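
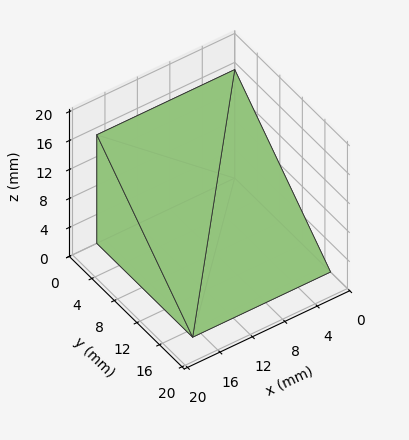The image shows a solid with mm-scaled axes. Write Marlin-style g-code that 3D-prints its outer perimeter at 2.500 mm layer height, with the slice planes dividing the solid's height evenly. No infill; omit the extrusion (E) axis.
Reading the render: the shape is a wedge (ramp): 17 × 17 mm base, rising to 15 mm along the y=0 edge and sloping linearly to z=0 at y=17 (dimensions read to the nearest mm from the axis ticks). For the g-code, the solid's height is divided into equal slices at the stated Δz and each level perimeter traced with G1 moves after a G0 lift.

; perimeter-only toolpath
G21 ; units = mm
G90 ; absolute positioning
G28 ; home
; layer 1
G0 Z2.500
G0 X0.000 Y0.000
G1 X17.000 Y0.000
G1 X17.000 Y14.167
G1 X0.000 Y14.167
G1 X0.000 Y0.000
; layer 2
G0 Z5.000
G0 X0.000 Y0.000
G1 X17.000 Y0.000
G1 X17.000 Y11.333
G1 X0.000 Y11.333
G1 X0.000 Y0.000
; layer 3
G0 Z7.500
G0 X0.000 Y0.000
G1 X17.000 Y0.000
G1 X17.000 Y8.500
G1 X0.000 Y8.500
G1 X0.000 Y0.000
; layer 4
G0 Z10.000
G0 X0.000 Y0.000
G1 X17.000 Y0.000
G1 X17.000 Y5.667
G1 X0.000 Y5.667
G1 X0.000 Y0.000
; layer 5
G0 Z12.500
G0 X0.000 Y0.000
G1 X17.000 Y0.000
G1 X17.000 Y2.833
G1 X0.000 Y2.833
G1 X0.000 Y0.000
M2 ; end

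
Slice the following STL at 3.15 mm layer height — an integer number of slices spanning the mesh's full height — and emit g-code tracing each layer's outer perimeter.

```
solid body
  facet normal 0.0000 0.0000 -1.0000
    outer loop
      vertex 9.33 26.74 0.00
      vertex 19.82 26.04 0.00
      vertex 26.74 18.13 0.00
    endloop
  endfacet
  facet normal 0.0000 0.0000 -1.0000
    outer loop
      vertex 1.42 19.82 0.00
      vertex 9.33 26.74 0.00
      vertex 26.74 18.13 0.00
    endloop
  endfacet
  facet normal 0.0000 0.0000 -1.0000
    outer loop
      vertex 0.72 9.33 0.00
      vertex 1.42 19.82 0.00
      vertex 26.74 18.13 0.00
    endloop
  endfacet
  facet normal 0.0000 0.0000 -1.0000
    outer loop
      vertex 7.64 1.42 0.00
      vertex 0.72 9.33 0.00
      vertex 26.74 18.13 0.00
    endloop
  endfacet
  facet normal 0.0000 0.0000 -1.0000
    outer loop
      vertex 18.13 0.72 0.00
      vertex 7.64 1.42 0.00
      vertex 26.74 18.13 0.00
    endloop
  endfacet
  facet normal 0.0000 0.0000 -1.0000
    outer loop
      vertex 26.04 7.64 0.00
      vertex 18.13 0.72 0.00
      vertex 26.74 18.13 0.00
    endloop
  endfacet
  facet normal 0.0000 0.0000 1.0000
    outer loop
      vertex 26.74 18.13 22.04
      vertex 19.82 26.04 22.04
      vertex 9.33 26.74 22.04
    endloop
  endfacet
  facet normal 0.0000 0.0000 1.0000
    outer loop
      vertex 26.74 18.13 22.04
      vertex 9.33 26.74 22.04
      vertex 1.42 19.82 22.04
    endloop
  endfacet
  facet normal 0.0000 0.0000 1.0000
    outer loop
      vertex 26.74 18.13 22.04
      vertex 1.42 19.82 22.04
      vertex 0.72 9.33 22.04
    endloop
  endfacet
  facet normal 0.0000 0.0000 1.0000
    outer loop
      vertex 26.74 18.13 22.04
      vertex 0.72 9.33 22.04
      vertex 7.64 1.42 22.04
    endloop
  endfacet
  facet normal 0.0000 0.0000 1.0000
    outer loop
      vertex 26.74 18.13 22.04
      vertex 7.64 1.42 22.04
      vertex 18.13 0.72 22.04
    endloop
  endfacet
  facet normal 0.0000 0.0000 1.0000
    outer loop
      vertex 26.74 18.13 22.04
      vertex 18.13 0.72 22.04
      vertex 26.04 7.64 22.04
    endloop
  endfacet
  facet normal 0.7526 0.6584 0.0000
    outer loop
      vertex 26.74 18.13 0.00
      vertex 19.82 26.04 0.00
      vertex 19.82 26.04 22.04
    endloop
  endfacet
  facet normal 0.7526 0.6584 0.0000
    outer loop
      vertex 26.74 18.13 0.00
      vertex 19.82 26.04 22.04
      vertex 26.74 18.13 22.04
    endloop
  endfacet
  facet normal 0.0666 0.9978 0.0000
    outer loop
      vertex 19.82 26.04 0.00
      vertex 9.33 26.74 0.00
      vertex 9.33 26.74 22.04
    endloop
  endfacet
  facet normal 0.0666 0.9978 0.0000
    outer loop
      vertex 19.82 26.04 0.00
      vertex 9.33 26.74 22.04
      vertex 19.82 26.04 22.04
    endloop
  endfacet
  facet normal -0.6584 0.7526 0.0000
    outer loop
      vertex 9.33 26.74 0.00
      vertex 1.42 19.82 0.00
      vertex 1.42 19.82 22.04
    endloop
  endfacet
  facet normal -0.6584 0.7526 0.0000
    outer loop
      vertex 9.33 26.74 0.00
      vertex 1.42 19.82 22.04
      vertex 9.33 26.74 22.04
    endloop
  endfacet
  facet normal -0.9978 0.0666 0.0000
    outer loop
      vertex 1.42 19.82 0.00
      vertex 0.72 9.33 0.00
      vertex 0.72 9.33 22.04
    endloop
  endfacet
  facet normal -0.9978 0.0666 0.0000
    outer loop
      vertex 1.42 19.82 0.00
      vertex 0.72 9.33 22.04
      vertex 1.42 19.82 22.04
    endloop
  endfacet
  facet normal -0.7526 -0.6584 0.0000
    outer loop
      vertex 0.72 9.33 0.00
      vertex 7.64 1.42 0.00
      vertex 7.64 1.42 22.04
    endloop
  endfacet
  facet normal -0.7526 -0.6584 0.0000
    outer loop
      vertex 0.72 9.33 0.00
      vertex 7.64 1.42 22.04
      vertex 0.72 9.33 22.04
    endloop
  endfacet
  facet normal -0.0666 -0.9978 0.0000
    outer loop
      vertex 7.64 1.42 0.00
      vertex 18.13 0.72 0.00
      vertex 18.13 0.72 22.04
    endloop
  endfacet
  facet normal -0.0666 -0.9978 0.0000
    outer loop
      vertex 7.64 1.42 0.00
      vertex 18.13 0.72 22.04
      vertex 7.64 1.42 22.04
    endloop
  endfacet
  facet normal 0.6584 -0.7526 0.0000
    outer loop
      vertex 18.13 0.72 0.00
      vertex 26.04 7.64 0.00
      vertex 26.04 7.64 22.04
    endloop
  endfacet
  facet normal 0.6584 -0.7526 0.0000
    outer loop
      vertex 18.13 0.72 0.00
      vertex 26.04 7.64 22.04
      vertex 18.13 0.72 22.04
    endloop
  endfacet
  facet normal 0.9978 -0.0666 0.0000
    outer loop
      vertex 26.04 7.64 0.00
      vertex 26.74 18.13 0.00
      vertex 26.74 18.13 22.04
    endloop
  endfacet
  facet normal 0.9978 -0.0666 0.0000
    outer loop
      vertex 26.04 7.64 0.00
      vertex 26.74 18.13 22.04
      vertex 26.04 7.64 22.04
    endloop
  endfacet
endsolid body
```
; perimeter-only toolpath
G21 ; units = mm
G90 ; absolute positioning
G28 ; home
; layer 1
G0 Z3.15
G0 X26.74 Y18.13
G1 X19.82 Y26.04
G1 X9.33 Y26.74
G1 X1.42 Y19.82
G1 X0.72 Y9.33
G1 X7.64 Y1.42
G1 X18.13 Y0.72
G1 X26.04 Y7.64
G1 X26.74 Y18.13
; layer 2
G0 Z6.30
G0 X26.74 Y18.13
G1 X19.82 Y26.04
G1 X9.33 Y26.74
G1 X1.42 Y19.82
G1 X0.72 Y9.33
G1 X7.64 Y1.42
G1 X18.13 Y0.72
G1 X26.04 Y7.64
G1 X26.74 Y18.13
; layer 3
G0 Z9.45
G0 X26.74 Y18.13
G1 X19.82 Y26.04
G1 X9.33 Y26.74
G1 X1.42 Y19.82
G1 X0.72 Y9.33
G1 X7.64 Y1.42
G1 X18.13 Y0.72
G1 X26.04 Y7.64
G1 X26.74 Y18.13
; layer 4
G0 Z12.59
G0 X26.74 Y18.13
G1 X19.82 Y26.04
G1 X9.33 Y26.74
G1 X1.42 Y19.82
G1 X0.72 Y9.33
G1 X7.64 Y1.42
G1 X18.13 Y0.72
G1 X26.04 Y7.64
G1 X26.74 Y18.13
; layer 5
G0 Z15.74
G0 X26.74 Y18.13
G1 X19.82 Y26.04
G1 X9.33 Y26.74
G1 X1.42 Y19.82
G1 X0.72 Y9.33
G1 X7.64 Y1.42
G1 X18.13 Y0.72
G1 X26.04 Y7.64
G1 X26.74 Y18.13
; layer 6
G0 Z18.89
G0 X26.74 Y18.13
G1 X19.82 Y26.04
G1 X9.33 Y26.74
G1 X1.42 Y19.82
G1 X0.72 Y9.33
G1 X7.64 Y1.42
G1 X18.13 Y0.72
G1 X26.04 Y7.64
G1 X26.74 Y18.13
; layer 7
G0 Z22.04
G0 X26.74 Y18.13
G1 X19.82 Y26.04
G1 X9.33 Y26.74
G1 X1.42 Y19.82
G1 X0.72 Y9.33
G1 X7.64 Y1.42
G1 X18.13 Y0.72
G1 X26.04 Y7.64
G1 X26.74 Y18.13
M2 ; end

The solid is a regular 8-sided prism (a cylinder approximated with 8 flat sides), circumscribed radius ≈ 13.7 mm, height ≈ 22 mm. Slicing at Δz = 3.15 mm — 7 equal slices spanning the solid's height, so layer i sits at z = i·h/7 — gives 7 non-empty perimeters. Each is a 8-segment closed polygon; G0 lifts to the layer z and rapids to the start vertex, then G1 traces the edges.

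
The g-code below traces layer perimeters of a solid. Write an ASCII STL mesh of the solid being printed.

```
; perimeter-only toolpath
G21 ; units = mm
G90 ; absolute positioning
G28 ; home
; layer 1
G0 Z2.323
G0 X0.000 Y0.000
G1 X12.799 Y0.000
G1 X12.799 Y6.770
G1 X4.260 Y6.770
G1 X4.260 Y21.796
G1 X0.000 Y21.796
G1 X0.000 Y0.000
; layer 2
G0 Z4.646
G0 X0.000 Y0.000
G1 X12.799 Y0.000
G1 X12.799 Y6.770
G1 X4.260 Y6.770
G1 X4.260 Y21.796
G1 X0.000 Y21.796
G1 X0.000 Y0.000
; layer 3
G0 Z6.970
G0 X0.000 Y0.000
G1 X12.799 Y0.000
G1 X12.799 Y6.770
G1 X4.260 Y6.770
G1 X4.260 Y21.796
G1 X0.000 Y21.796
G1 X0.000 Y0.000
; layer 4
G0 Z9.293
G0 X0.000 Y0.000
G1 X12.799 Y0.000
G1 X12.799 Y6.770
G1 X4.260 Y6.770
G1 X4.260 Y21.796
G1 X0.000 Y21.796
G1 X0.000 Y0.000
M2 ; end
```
solid part
  facet normal 0.0000 0.0000 -1.0000
    outer loop
      vertex 12.799 6.770 0.000
      vertex 12.799 0.000 0.000
      vertex 0.000 0.000 0.000
    endloop
  endfacet
  facet normal 0.0000 0.0000 -1.0000
    outer loop
      vertex 4.260 6.770 0.000
      vertex 12.799 6.770 0.000
      vertex 0.000 0.000 0.000
    endloop
  endfacet
  facet normal 0.0000 0.0000 -1.0000
    outer loop
      vertex 4.260 21.796 0.000
      vertex 4.260 6.770 0.000
      vertex 0.000 0.000 0.000
    endloop
  endfacet
  facet normal 0.0000 0.0000 -1.0000
    outer loop
      vertex 0.000 21.796 0.000
      vertex 4.260 21.796 0.000
      vertex 0.000 0.000 0.000
    endloop
  endfacet
  facet normal 0.0000 0.0000 1.0000
    outer loop
      vertex 0.000 0.000 9.293
      vertex 12.799 0.000 9.293
      vertex 12.799 6.770 9.293
    endloop
  endfacet
  facet normal 0.0000 0.0000 1.0000
    outer loop
      vertex 0.000 0.000 9.293
      vertex 12.799 6.770 9.293
      vertex 4.260 6.770 9.293
    endloop
  endfacet
  facet normal 0.0000 0.0000 1.0000
    outer loop
      vertex 0.000 0.000 9.293
      vertex 4.260 6.770 9.293
      vertex 4.260 21.796 9.293
    endloop
  endfacet
  facet normal 0.0000 0.0000 1.0000
    outer loop
      vertex 0.000 0.000 9.293
      vertex 4.260 21.796 9.293
      vertex 0.000 21.796 9.293
    endloop
  endfacet
  facet normal 0.0000 -1.0000 0.0000
    outer loop
      vertex 0.000 0.000 0.000
      vertex 12.799 0.000 0.000
      vertex 12.799 0.000 9.293
    endloop
  endfacet
  facet normal 0.0000 -1.0000 0.0000
    outer loop
      vertex 0.000 0.000 0.000
      vertex 12.799 0.000 9.293
      vertex 0.000 0.000 9.293
    endloop
  endfacet
  facet normal 1.0000 0.0000 0.0000
    outer loop
      vertex 12.799 0.000 0.000
      vertex 12.799 6.770 0.000
      vertex 12.799 6.770 9.293
    endloop
  endfacet
  facet normal 1.0000 0.0000 0.0000
    outer loop
      vertex 12.799 0.000 0.000
      vertex 12.799 6.770 9.293
      vertex 12.799 0.000 9.293
    endloop
  endfacet
  facet normal 0.0000 1.0000 0.0000
    outer loop
      vertex 12.799 6.770 0.000
      vertex 4.260 6.770 0.000
      vertex 4.260 6.770 9.293
    endloop
  endfacet
  facet normal 0.0000 1.0000 0.0000
    outer loop
      vertex 12.799 6.770 0.000
      vertex 4.260 6.770 9.293
      vertex 12.799 6.770 9.293
    endloop
  endfacet
  facet normal 1.0000 0.0000 0.0000
    outer loop
      vertex 4.260 6.770 0.000
      vertex 4.260 21.796 0.000
      vertex 4.260 21.796 9.293
    endloop
  endfacet
  facet normal 1.0000 0.0000 0.0000
    outer loop
      vertex 4.260 6.770 0.000
      vertex 4.260 21.796 9.293
      vertex 4.260 6.770 9.293
    endloop
  endfacet
  facet normal 0.0000 1.0000 0.0000
    outer loop
      vertex 4.260 21.796 0.000
      vertex 0.000 21.796 0.000
      vertex 0.000 21.796 9.293
    endloop
  endfacet
  facet normal 0.0000 1.0000 0.0000
    outer loop
      vertex 4.260 21.796 0.000
      vertex 0.000 21.796 9.293
      vertex 4.260 21.796 9.293
    endloop
  endfacet
  facet normal -1.0000 0.0000 0.0000
    outer loop
      vertex 0.000 21.796 0.000
      vertex 0.000 0.000 0.000
      vertex 0.000 0.000 9.293
    endloop
  endfacet
  facet normal -1.0000 0.0000 0.0000
    outer loop
      vertex 0.000 21.796 0.000
      vertex 0.000 0.000 9.293
      vertex 0.000 21.796 9.293
    endloop
  endfacet
endsolid part

The G0 Z moves step by Δz≈2.323 mm. Every layer's G1 loop is the same polygon, so the solid is a straight extrusion of it from z=0 to z≈9.29. Closing with flat bottom and top caps and triangulating gives 20 facets — an L-shaped prism: outer 12.8 × 21.8 mm, arm thicknesses ≈ 6.77 mm (horizontal) and 4.26 mm (vertical), extruded 9.29 mm in z.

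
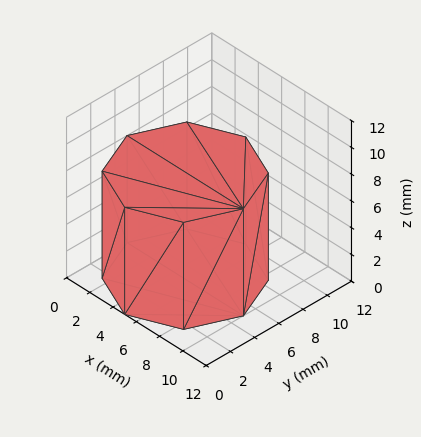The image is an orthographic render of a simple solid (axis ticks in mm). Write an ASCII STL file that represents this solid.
Reading the render: the shape is a regular 8-sided prism (a cylinder approximated with 8 flat sides), circumscribed radius ≈ 5 mm, height ≈ 8 mm (dimensions read to the nearest mm from the axis ticks). For the STL, each face is triangulated and given an outward normal.

solid part
  facet normal 0.0000 0.0000 -1.0000
    outer loop
      vertex 5.0 10.0 0.0
      vertex 8.5 8.5 0.0
      vertex 10.0 5.0 0.0
    endloop
  endfacet
  facet normal 0.0000 0.0000 -1.0000
    outer loop
      vertex 1.5 8.5 0.0
      vertex 5.0 10.0 0.0
      vertex 10.0 5.0 0.0
    endloop
  endfacet
  facet normal 0.0000 0.0000 -1.0000
    outer loop
      vertex 0.0 5.0 0.0
      vertex 1.5 8.5 0.0
      vertex 10.0 5.0 0.0
    endloop
  endfacet
  facet normal 0.0000 0.0000 -1.0000
    outer loop
      vertex 1.5 1.5 0.0
      vertex 0.0 5.0 0.0
      vertex 10.0 5.0 0.0
    endloop
  endfacet
  facet normal 0.0000 0.0000 -1.0000
    outer loop
      vertex 5.0 0.0 0.0
      vertex 1.5 1.5 0.0
      vertex 10.0 5.0 0.0
    endloop
  endfacet
  facet normal 0.0000 0.0000 -1.0000
    outer loop
      vertex 8.5 1.5 0.0
      vertex 5.0 0.0 0.0
      vertex 10.0 5.0 0.0
    endloop
  endfacet
  facet normal 0.0000 0.0000 1.0000
    outer loop
      vertex 10.0 5.0 8.0
      vertex 8.5 8.5 8.0
      vertex 5.0 10.0 8.0
    endloop
  endfacet
  facet normal 0.0000 0.0000 1.0000
    outer loop
      vertex 10.0 5.0 8.0
      vertex 5.0 10.0 8.0
      vertex 1.5 8.5 8.0
    endloop
  endfacet
  facet normal 0.0000 0.0000 1.0000
    outer loop
      vertex 10.0 5.0 8.0
      vertex 1.5 8.5 8.0
      vertex 0.0 5.0 8.0
    endloop
  endfacet
  facet normal 0.0000 0.0000 1.0000
    outer loop
      vertex 10.0 5.0 8.0
      vertex 0.0 5.0 8.0
      vertex 1.5 1.5 8.0
    endloop
  endfacet
  facet normal 0.0000 0.0000 1.0000
    outer loop
      vertex 10.0 5.0 8.0
      vertex 1.5 1.5 8.0
      vertex 5.0 0.0 8.0
    endloop
  endfacet
  facet normal 0.0000 0.0000 1.0000
    outer loop
      vertex 10.0 5.0 8.0
      vertex 5.0 0.0 8.0
      vertex 8.5 1.5 8.0
    endloop
  endfacet
  facet normal 0.9191 0.3939 0.0000
    outer loop
      vertex 10.0 5.0 0.0
      vertex 8.5 8.5 0.0
      vertex 8.5 8.5 8.0
    endloop
  endfacet
  facet normal 0.9191 0.3939 0.0000
    outer loop
      vertex 10.0 5.0 0.0
      vertex 8.5 8.5 8.0
      vertex 10.0 5.0 8.0
    endloop
  endfacet
  facet normal 0.3939 0.9191 0.0000
    outer loop
      vertex 8.5 8.5 0.0
      vertex 5.0 10.0 0.0
      vertex 5.0 10.0 8.0
    endloop
  endfacet
  facet normal 0.3939 0.9191 0.0000
    outer loop
      vertex 8.5 8.5 0.0
      vertex 5.0 10.0 8.0
      vertex 8.5 8.5 8.0
    endloop
  endfacet
  facet normal -0.3939 0.9191 0.0000
    outer loop
      vertex 5.0 10.0 0.0
      vertex 1.5 8.5 0.0
      vertex 1.5 8.5 8.0
    endloop
  endfacet
  facet normal -0.3939 0.9191 0.0000
    outer loop
      vertex 5.0 10.0 0.0
      vertex 1.5 8.5 8.0
      vertex 5.0 10.0 8.0
    endloop
  endfacet
  facet normal -0.9191 0.3939 0.0000
    outer loop
      vertex 1.5 8.5 0.0
      vertex 0.0 5.0 0.0
      vertex 0.0 5.0 8.0
    endloop
  endfacet
  facet normal -0.9191 0.3939 0.0000
    outer loop
      vertex 1.5 8.5 0.0
      vertex 0.0 5.0 8.0
      vertex 1.5 8.5 8.0
    endloop
  endfacet
  facet normal -0.9191 -0.3939 0.0000
    outer loop
      vertex 0.0 5.0 0.0
      vertex 1.5 1.5 0.0
      vertex 1.5 1.5 8.0
    endloop
  endfacet
  facet normal -0.9191 -0.3939 0.0000
    outer loop
      vertex 0.0 5.0 0.0
      vertex 1.5 1.5 8.0
      vertex 0.0 5.0 8.0
    endloop
  endfacet
  facet normal -0.3939 -0.9191 0.0000
    outer loop
      vertex 1.5 1.5 0.0
      vertex 5.0 0.0 0.0
      vertex 5.0 0.0 8.0
    endloop
  endfacet
  facet normal -0.3939 -0.9191 0.0000
    outer loop
      vertex 1.5 1.5 0.0
      vertex 5.0 0.0 8.0
      vertex 1.5 1.5 8.0
    endloop
  endfacet
  facet normal 0.3939 -0.9191 0.0000
    outer loop
      vertex 5.0 0.0 0.0
      vertex 8.5 1.5 0.0
      vertex 8.5 1.5 8.0
    endloop
  endfacet
  facet normal 0.3939 -0.9191 0.0000
    outer loop
      vertex 5.0 0.0 0.0
      vertex 8.5 1.5 8.0
      vertex 5.0 0.0 8.0
    endloop
  endfacet
  facet normal 0.9191 -0.3939 0.0000
    outer loop
      vertex 8.5 1.5 0.0
      vertex 10.0 5.0 0.0
      vertex 10.0 5.0 8.0
    endloop
  endfacet
  facet normal 0.9191 -0.3939 0.0000
    outer loop
      vertex 8.5 1.5 0.0
      vertex 10.0 5.0 8.0
      vertex 8.5 1.5 8.0
    endloop
  endfacet
endsolid part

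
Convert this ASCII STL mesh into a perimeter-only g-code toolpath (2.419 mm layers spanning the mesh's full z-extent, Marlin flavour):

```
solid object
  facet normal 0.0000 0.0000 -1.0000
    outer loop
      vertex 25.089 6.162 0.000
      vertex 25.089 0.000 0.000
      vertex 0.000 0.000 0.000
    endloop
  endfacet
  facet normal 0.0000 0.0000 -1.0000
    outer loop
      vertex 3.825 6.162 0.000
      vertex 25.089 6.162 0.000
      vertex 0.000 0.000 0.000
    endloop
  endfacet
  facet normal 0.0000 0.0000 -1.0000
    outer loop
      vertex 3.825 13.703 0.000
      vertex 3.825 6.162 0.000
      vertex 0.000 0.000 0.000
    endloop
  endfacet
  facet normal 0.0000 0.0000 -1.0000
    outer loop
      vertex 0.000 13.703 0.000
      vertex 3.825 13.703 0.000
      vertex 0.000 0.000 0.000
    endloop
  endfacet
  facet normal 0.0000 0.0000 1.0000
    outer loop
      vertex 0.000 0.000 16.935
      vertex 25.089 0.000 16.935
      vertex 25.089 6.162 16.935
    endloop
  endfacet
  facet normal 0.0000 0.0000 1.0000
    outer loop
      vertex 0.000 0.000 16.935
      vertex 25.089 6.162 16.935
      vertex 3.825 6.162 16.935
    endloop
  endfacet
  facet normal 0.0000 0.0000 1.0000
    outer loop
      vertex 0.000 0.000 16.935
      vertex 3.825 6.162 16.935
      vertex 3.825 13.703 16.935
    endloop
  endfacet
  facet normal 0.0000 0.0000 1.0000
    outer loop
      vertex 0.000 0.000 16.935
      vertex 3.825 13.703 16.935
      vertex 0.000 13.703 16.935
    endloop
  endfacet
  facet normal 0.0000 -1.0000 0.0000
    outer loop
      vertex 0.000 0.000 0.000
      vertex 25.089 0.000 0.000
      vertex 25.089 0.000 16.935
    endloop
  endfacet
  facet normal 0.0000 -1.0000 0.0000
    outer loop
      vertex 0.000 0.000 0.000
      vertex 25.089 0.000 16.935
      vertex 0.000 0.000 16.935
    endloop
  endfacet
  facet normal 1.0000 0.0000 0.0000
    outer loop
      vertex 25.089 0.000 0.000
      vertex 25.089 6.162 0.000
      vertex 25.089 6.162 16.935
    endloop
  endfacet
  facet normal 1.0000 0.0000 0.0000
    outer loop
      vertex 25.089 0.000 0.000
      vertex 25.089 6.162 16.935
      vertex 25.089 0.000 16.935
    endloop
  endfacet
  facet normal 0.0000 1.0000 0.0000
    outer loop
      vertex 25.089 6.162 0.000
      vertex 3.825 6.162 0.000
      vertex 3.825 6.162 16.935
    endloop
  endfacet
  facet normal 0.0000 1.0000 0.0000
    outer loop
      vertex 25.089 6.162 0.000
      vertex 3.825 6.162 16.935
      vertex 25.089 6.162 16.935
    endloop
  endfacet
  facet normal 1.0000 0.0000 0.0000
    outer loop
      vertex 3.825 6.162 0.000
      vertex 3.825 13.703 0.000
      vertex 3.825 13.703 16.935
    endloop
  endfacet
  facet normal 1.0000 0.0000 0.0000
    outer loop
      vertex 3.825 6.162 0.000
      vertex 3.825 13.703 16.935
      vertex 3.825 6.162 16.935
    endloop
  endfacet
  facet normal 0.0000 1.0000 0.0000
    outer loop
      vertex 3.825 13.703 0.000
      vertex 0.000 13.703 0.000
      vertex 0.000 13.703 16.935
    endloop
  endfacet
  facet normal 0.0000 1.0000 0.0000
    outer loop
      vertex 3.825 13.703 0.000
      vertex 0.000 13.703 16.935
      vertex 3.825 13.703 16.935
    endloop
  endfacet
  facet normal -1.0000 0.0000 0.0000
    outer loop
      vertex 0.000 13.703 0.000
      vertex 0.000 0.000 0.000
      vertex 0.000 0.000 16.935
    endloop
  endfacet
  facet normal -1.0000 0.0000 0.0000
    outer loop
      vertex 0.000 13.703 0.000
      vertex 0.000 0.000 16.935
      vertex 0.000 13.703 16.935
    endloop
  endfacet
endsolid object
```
; perimeter-only toolpath
G21 ; units = mm
G90 ; absolute positioning
G28 ; home
; layer 1
G0 Z2.419
G0 X0.000 Y0.000
G1 X25.089 Y0.000
G1 X25.089 Y6.162
G1 X3.825 Y6.162
G1 X3.825 Y13.703
G1 X0.000 Y13.703
G1 X0.000 Y0.000
; layer 2
G0 Z4.839
G0 X0.000 Y0.000
G1 X25.089 Y0.000
G1 X25.089 Y6.162
G1 X3.825 Y6.162
G1 X3.825 Y13.703
G1 X0.000 Y13.703
G1 X0.000 Y0.000
; layer 3
G0 Z7.258
G0 X0.000 Y0.000
G1 X25.089 Y0.000
G1 X25.089 Y6.162
G1 X3.825 Y6.162
G1 X3.825 Y13.703
G1 X0.000 Y13.703
G1 X0.000 Y0.000
; layer 4
G0 Z9.677
G0 X0.000 Y0.000
G1 X25.089 Y0.000
G1 X25.089 Y6.162
G1 X3.825 Y6.162
G1 X3.825 Y13.703
G1 X0.000 Y13.703
G1 X0.000 Y0.000
; layer 5
G0 Z12.096
G0 X0.000 Y0.000
G1 X25.089 Y0.000
G1 X25.089 Y6.162
G1 X3.825 Y6.162
G1 X3.825 Y13.703
G1 X0.000 Y13.703
G1 X0.000 Y0.000
; layer 6
G0 Z14.516
G0 X0.000 Y0.000
G1 X25.089 Y0.000
G1 X25.089 Y6.162
G1 X3.825 Y6.162
G1 X3.825 Y13.703
G1 X0.000 Y13.703
G1 X0.000 Y0.000
; layer 7
G0 Z16.935
G0 X0.000 Y0.000
G1 X25.089 Y0.000
G1 X25.089 Y6.162
G1 X3.825 Y6.162
G1 X3.825 Y13.703
G1 X0.000 Y13.703
G1 X0.000 Y0.000
M2 ; end

The solid is an L-shaped prism: outer 25.1 × 13.7 mm, arm thicknesses ≈ 6.16 mm (horizontal) and 3.83 mm (vertical), extruded 16.9 mm in z. Slicing at Δz = 2.419 mm — 7 equal slices spanning the solid's height, so layer i sits at z = i·h/7 — gives 7 non-empty perimeters. Each is a 6-segment closed polygon; G0 lifts to the layer z and rapids to the start vertex, then G1 traces the edges.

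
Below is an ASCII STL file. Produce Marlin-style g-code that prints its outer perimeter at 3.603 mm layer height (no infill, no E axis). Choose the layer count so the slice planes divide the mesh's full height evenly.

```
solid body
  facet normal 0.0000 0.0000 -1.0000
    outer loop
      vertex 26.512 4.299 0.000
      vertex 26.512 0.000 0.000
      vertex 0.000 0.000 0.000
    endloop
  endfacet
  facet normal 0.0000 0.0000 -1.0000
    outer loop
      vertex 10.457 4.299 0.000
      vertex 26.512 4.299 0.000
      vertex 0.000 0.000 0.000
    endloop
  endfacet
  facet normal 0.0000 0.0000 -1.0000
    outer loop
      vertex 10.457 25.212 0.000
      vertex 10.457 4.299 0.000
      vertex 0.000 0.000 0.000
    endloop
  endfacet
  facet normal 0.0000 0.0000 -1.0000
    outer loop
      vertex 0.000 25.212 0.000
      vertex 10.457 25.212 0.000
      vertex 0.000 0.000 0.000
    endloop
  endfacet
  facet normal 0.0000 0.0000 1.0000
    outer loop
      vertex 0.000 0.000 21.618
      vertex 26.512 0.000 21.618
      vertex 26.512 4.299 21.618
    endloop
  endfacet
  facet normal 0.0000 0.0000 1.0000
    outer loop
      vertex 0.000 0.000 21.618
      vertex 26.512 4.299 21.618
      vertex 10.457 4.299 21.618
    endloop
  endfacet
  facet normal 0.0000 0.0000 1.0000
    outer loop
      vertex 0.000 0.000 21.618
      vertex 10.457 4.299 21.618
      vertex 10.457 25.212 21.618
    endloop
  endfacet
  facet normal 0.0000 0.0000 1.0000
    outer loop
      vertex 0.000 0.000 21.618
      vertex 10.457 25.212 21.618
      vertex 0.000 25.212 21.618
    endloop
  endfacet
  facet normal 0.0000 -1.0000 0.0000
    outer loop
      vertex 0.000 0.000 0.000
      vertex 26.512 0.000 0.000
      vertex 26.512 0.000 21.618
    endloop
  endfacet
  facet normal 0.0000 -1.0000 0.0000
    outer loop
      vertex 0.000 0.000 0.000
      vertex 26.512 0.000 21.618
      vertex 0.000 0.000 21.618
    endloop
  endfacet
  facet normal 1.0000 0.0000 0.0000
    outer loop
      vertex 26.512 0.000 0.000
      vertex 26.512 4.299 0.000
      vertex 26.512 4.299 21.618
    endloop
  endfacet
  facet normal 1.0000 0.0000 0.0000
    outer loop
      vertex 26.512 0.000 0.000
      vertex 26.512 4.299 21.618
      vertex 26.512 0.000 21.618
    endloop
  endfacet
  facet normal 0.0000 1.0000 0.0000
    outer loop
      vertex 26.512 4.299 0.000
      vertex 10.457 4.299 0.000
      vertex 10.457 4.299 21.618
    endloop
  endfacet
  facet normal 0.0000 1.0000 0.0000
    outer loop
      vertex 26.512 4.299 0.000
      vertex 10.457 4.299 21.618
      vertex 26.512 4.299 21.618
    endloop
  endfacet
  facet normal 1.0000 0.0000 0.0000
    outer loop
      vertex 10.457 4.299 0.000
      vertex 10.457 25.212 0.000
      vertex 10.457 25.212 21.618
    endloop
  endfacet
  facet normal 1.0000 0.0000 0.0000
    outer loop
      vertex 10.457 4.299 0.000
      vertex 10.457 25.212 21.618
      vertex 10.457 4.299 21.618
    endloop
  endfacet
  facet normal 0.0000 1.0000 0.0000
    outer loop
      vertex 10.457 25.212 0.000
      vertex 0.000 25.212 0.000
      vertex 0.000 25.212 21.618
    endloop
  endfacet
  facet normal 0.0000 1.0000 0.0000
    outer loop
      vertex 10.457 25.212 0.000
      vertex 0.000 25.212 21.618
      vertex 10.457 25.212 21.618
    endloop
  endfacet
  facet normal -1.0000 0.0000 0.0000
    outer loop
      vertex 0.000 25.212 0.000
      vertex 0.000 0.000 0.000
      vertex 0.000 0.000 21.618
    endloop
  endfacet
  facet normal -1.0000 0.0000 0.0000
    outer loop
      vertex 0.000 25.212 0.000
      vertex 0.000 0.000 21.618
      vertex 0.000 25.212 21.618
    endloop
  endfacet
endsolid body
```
; perimeter-only toolpath
G21 ; units = mm
G90 ; absolute positioning
G28 ; home
; layer 1
G0 Z3.603
G0 X0.000 Y0.000
G1 X26.512 Y0.000
G1 X26.512 Y4.299
G1 X10.457 Y4.299
G1 X10.457 Y25.212
G1 X0.000 Y25.212
G1 X0.000 Y0.000
; layer 2
G0 Z7.206
G0 X0.000 Y0.000
G1 X26.512 Y0.000
G1 X26.512 Y4.299
G1 X10.457 Y4.299
G1 X10.457 Y25.212
G1 X0.000 Y25.212
G1 X0.000 Y0.000
; layer 3
G0 Z10.809
G0 X0.000 Y0.000
G1 X26.512 Y0.000
G1 X26.512 Y4.299
G1 X10.457 Y4.299
G1 X10.457 Y25.212
G1 X0.000 Y25.212
G1 X0.000 Y0.000
; layer 4
G0 Z14.412
G0 X0.000 Y0.000
G1 X26.512 Y0.000
G1 X26.512 Y4.299
G1 X10.457 Y4.299
G1 X10.457 Y25.212
G1 X0.000 Y25.212
G1 X0.000 Y0.000
; layer 5
G0 Z18.015
G0 X0.000 Y0.000
G1 X26.512 Y0.000
G1 X26.512 Y4.299
G1 X10.457 Y4.299
G1 X10.457 Y25.212
G1 X0.000 Y25.212
G1 X0.000 Y0.000
; layer 6
G0 Z21.618
G0 X0.000 Y0.000
G1 X26.512 Y0.000
G1 X26.512 Y4.299
G1 X10.457 Y4.299
G1 X10.457 Y25.212
G1 X0.000 Y25.212
G1 X0.000 Y0.000
M2 ; end

The solid is an L-shaped prism: outer 26.5 × 25.2 mm, arm thicknesses ≈ 4.3 mm (horizontal) and 10.5 mm (vertical), extruded 21.6 mm in z. Slicing at Δz = 3.603 mm — 6 equal slices spanning the solid's height, so layer i sits at z = i·h/6 — gives 6 non-empty perimeters. Each is a 6-segment closed polygon; G0 lifts to the layer z and rapids to the start vertex, then G1 traces the edges.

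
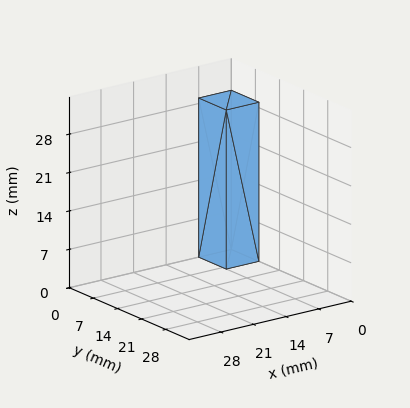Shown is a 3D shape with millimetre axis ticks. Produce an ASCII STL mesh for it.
Reading the render: the shape is a rectangular box, roughly 7 × 8 mm footprint and 29 mm tall (dimensions read to the nearest mm from the axis ticks). For the STL, each face is triangulated and given an outward normal.

solid part
  facet normal 0.0000 0.0000 -1.0000
    outer loop
      vertex 7.0 8.0 0.0
      vertex 7.0 0.0 0.0
      vertex 0.0 0.0 0.0
    endloop
  endfacet
  facet normal 0.0000 0.0000 -1.0000
    outer loop
      vertex 0.0 8.0 0.0
      vertex 7.0 8.0 0.0
      vertex 0.0 0.0 0.0
    endloop
  endfacet
  facet normal 0.0000 0.0000 1.0000
    outer loop
      vertex 0.0 0.0 29.0
      vertex 7.0 0.0 29.0
      vertex 7.0 8.0 29.0
    endloop
  endfacet
  facet normal 0.0000 0.0000 1.0000
    outer loop
      vertex 0.0 0.0 29.0
      vertex 7.0 8.0 29.0
      vertex 0.0 8.0 29.0
    endloop
  endfacet
  facet normal 0.0000 -1.0000 0.0000
    outer loop
      vertex 0.0 0.0 0.0
      vertex 7.0 0.0 0.0
      vertex 7.0 0.0 29.0
    endloop
  endfacet
  facet normal 0.0000 -1.0000 0.0000
    outer loop
      vertex 0.0 0.0 0.0
      vertex 7.0 0.0 29.0
      vertex 0.0 0.0 29.0
    endloop
  endfacet
  facet normal 0.0000 1.0000 0.0000
    outer loop
      vertex 7.0 8.0 29.0
      vertex 7.0 8.0 0.0
      vertex 0.0 8.0 0.0
    endloop
  endfacet
  facet normal 0.0000 1.0000 0.0000
    outer loop
      vertex 0.0 8.0 29.0
      vertex 7.0 8.0 29.0
      vertex 0.0 8.0 0.0
    endloop
  endfacet
  facet normal -1.0000 0.0000 0.0000
    outer loop
      vertex 0.0 8.0 29.0
      vertex 0.0 8.0 0.0
      vertex 0.0 0.0 0.0
    endloop
  endfacet
  facet normal -1.0000 0.0000 0.0000
    outer loop
      vertex 0.0 0.0 29.0
      vertex 0.0 8.0 29.0
      vertex 0.0 0.0 0.0
    endloop
  endfacet
  facet normal 1.0000 0.0000 0.0000
    outer loop
      vertex 7.0 0.0 0.0
      vertex 7.0 8.0 0.0
      vertex 7.0 8.0 29.0
    endloop
  endfacet
  facet normal 1.0000 0.0000 0.0000
    outer loop
      vertex 7.0 0.0 0.0
      vertex 7.0 8.0 29.0
      vertex 7.0 0.0 29.0
    endloop
  endfacet
endsolid part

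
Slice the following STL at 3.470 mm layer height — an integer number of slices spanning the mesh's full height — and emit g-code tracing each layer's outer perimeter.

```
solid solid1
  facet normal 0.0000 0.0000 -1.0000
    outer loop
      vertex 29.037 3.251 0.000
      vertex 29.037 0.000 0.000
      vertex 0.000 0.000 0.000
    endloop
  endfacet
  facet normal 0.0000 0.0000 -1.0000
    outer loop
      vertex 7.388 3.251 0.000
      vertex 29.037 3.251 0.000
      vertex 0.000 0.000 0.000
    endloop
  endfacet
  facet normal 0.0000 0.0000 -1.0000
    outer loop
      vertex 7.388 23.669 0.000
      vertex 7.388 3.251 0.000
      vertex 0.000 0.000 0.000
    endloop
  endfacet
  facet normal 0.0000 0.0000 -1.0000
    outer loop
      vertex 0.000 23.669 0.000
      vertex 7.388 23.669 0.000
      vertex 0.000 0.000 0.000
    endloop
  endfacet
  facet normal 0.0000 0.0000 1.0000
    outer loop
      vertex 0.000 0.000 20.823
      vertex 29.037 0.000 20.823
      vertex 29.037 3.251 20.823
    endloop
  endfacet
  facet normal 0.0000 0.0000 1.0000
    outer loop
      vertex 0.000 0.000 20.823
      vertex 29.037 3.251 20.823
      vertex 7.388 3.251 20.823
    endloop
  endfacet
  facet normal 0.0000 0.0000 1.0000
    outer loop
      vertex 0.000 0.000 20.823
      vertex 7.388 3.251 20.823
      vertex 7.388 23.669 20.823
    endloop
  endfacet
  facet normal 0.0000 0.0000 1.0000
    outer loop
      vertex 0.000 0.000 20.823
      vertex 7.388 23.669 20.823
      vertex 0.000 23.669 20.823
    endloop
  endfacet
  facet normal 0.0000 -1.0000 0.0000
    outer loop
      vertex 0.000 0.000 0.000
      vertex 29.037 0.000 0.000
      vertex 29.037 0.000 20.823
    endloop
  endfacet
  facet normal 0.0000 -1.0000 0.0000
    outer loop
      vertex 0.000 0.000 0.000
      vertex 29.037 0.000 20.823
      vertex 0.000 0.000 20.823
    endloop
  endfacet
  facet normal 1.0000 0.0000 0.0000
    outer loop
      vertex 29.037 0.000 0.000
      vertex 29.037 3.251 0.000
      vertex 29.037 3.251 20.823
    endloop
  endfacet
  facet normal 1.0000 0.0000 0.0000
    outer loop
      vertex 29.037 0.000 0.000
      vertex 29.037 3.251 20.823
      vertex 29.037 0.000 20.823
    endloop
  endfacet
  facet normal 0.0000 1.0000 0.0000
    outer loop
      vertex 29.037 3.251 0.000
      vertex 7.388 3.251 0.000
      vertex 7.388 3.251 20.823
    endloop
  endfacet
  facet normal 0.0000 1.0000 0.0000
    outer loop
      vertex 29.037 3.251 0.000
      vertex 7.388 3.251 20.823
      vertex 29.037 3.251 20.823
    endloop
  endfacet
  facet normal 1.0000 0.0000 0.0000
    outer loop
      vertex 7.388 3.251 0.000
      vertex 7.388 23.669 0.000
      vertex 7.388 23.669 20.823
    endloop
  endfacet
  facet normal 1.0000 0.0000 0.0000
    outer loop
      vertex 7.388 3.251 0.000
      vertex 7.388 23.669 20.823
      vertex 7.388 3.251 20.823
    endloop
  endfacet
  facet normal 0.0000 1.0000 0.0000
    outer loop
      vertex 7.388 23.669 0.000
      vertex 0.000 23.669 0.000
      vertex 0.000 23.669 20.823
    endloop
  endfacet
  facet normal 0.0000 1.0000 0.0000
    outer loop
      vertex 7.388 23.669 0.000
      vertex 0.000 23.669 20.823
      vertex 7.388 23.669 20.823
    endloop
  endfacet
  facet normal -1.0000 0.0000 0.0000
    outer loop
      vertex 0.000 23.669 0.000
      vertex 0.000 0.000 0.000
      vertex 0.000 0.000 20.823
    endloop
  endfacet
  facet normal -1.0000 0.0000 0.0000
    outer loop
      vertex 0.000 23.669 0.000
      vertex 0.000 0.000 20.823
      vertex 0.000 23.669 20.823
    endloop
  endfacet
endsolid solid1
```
; perimeter-only toolpath
G21 ; units = mm
G90 ; absolute positioning
G28 ; home
; layer 1
G0 Z3.470
G0 X0.000 Y0.000
G1 X29.037 Y0.000
G1 X29.037 Y3.251
G1 X7.388 Y3.251
G1 X7.388 Y23.669
G1 X0.000 Y23.669
G1 X0.000 Y0.000
; layer 2
G0 Z6.941
G0 X0.000 Y0.000
G1 X29.037 Y0.000
G1 X29.037 Y3.251
G1 X7.388 Y3.251
G1 X7.388 Y23.669
G1 X0.000 Y23.669
G1 X0.000 Y0.000
; layer 3
G0 Z10.412
G0 X0.000 Y0.000
G1 X29.037 Y0.000
G1 X29.037 Y3.251
G1 X7.388 Y3.251
G1 X7.388 Y23.669
G1 X0.000 Y23.669
G1 X0.000 Y0.000
; layer 4
G0 Z13.882
G0 X0.000 Y0.000
G1 X29.037 Y0.000
G1 X29.037 Y3.251
G1 X7.388 Y3.251
G1 X7.388 Y23.669
G1 X0.000 Y23.669
G1 X0.000 Y0.000
; layer 5
G0 Z17.352
G0 X0.000 Y0.000
G1 X29.037 Y0.000
G1 X29.037 Y3.251
G1 X7.388 Y3.251
G1 X7.388 Y23.669
G1 X0.000 Y23.669
G1 X0.000 Y0.000
; layer 6
G0 Z20.823
G0 X0.000 Y0.000
G1 X29.037 Y0.000
G1 X29.037 Y3.251
G1 X7.388 Y3.251
G1 X7.388 Y23.669
G1 X0.000 Y23.669
G1 X0.000 Y0.000
M2 ; end

The solid is an L-shaped prism: outer 29 × 23.7 mm, arm thicknesses ≈ 3.25 mm (horizontal) and 7.39 mm (vertical), extruded 20.8 mm in z. Slicing at Δz = 3.470 mm — 6 equal slices spanning the solid's height, so layer i sits at z = i·h/6 — gives 6 non-empty perimeters. Each is a 6-segment closed polygon; G0 lifts to the layer z and rapids to the start vertex, then G1 traces the edges.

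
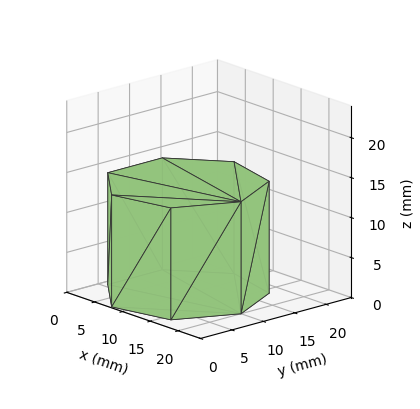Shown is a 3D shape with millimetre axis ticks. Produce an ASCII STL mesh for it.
Reading the render: the shape is a regular 7-sided prism (a cylinder approximated with 7 flat sides), circumscribed radius ≈ 10 mm, height ≈ 14 mm (dimensions read to the nearest mm from the axis ticks). For the STL, each face is triangulated and given an outward normal.

solid part
  facet normal 0.0000 0.0000 -1.0000
    outer loop
      vertex 7.775 19.749 0.000
      vertex 16.235 17.818 0.000
      vertex 20.000 10.000 0.000
    endloop
  endfacet
  facet normal 0.0000 0.0000 -1.0000
    outer loop
      vertex 0.990 14.339 0.000
      vertex 7.775 19.749 0.000
      vertex 20.000 10.000 0.000
    endloop
  endfacet
  facet normal 0.0000 0.0000 -1.0000
    outer loop
      vertex 0.990 5.661 0.000
      vertex 0.990 14.339 0.000
      vertex 20.000 10.000 0.000
    endloop
  endfacet
  facet normal 0.0000 0.0000 -1.0000
    outer loop
      vertex 7.775 0.251 0.000
      vertex 0.990 5.661 0.000
      vertex 20.000 10.000 0.000
    endloop
  endfacet
  facet normal 0.0000 0.0000 -1.0000
    outer loop
      vertex 16.235 2.182 0.000
      vertex 7.775 0.251 0.000
      vertex 20.000 10.000 0.000
    endloop
  endfacet
  facet normal 0.0000 0.0000 1.0000
    outer loop
      vertex 20.000 10.000 14.000
      vertex 16.235 17.818 14.000
      vertex 7.775 19.749 14.000
    endloop
  endfacet
  facet normal 0.0000 0.0000 1.0000
    outer loop
      vertex 20.000 10.000 14.000
      vertex 7.775 19.749 14.000
      vertex 0.990 14.339 14.000
    endloop
  endfacet
  facet normal 0.0000 0.0000 1.0000
    outer loop
      vertex 20.000 10.000 14.000
      vertex 0.990 14.339 14.000
      vertex 0.990 5.661 14.000
    endloop
  endfacet
  facet normal 0.0000 0.0000 1.0000
    outer loop
      vertex 20.000 10.000 14.000
      vertex 0.990 5.661 14.000
      vertex 7.775 0.251 14.000
    endloop
  endfacet
  facet normal 0.0000 0.0000 1.0000
    outer loop
      vertex 20.000 10.000 14.000
      vertex 7.775 0.251 14.000
      vertex 16.235 2.182 14.000
    endloop
  endfacet
  facet normal 0.9010 0.4339 0.0000
    outer loop
      vertex 20.000 10.000 0.000
      vertex 16.235 17.818 0.000
      vertex 16.235 17.818 14.000
    endloop
  endfacet
  facet normal 0.9010 0.4339 0.0000
    outer loop
      vertex 20.000 10.000 0.000
      vertex 16.235 17.818 14.000
      vertex 20.000 10.000 14.000
    endloop
  endfacet
  facet normal 0.2225 0.9749 0.0000
    outer loop
      vertex 16.235 17.818 0.000
      vertex 7.775 19.749 0.000
      vertex 7.775 19.749 14.000
    endloop
  endfacet
  facet normal 0.2225 0.9749 0.0000
    outer loop
      vertex 16.235 17.818 0.000
      vertex 7.775 19.749 14.000
      vertex 16.235 17.818 14.000
    endloop
  endfacet
  facet normal -0.6234 0.7819 0.0000
    outer loop
      vertex 7.775 19.749 0.000
      vertex 0.990 14.339 0.000
      vertex 0.990 14.339 14.000
    endloop
  endfacet
  facet normal -0.6234 0.7819 0.0000
    outer loop
      vertex 7.775 19.749 0.000
      vertex 0.990 14.339 14.000
      vertex 7.775 19.749 14.000
    endloop
  endfacet
  facet normal -1.0000 0.0000 0.0000
    outer loop
      vertex 0.990 14.339 0.000
      vertex 0.990 5.661 0.000
      vertex 0.990 5.661 14.000
    endloop
  endfacet
  facet normal -1.0000 0.0000 0.0000
    outer loop
      vertex 0.990 14.339 0.000
      vertex 0.990 5.661 14.000
      vertex 0.990 14.339 14.000
    endloop
  endfacet
  facet normal -0.6234 -0.7819 0.0000
    outer loop
      vertex 0.990 5.661 0.000
      vertex 7.775 0.251 0.000
      vertex 7.775 0.251 14.000
    endloop
  endfacet
  facet normal -0.6234 -0.7819 0.0000
    outer loop
      vertex 0.990 5.661 0.000
      vertex 7.775 0.251 14.000
      vertex 0.990 5.661 14.000
    endloop
  endfacet
  facet normal 0.2225 -0.9749 0.0000
    outer loop
      vertex 7.775 0.251 0.000
      vertex 16.235 2.182 0.000
      vertex 16.235 2.182 14.000
    endloop
  endfacet
  facet normal 0.2225 -0.9749 0.0000
    outer loop
      vertex 7.775 0.251 0.000
      vertex 16.235 2.182 14.000
      vertex 7.775 0.251 14.000
    endloop
  endfacet
  facet normal 0.9010 -0.4339 0.0000
    outer loop
      vertex 16.235 2.182 0.000
      vertex 20.000 10.000 0.000
      vertex 20.000 10.000 14.000
    endloop
  endfacet
  facet normal 0.9010 -0.4339 0.0000
    outer loop
      vertex 16.235 2.182 0.000
      vertex 20.000 10.000 14.000
      vertex 16.235 2.182 14.000
    endloop
  endfacet
endsolid part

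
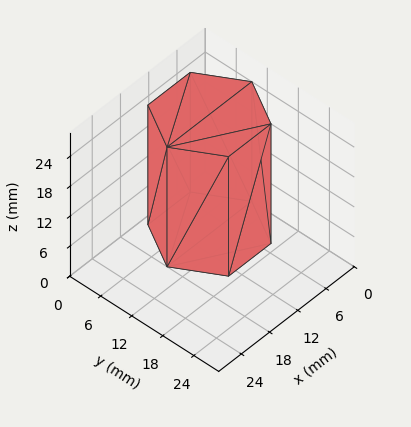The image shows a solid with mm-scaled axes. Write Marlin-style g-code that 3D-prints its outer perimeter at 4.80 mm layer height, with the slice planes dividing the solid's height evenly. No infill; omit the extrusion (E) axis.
Reading the render: the shape is a regular 6-sided prism (a cylinder approximated with 6 flat sides), circumscribed radius ≈ 9 mm, height ≈ 24 mm (dimensions read to the nearest mm from the axis ticks). For the g-code, the solid's height is divided into equal slices at the stated Δz and each level perimeter traced with G1 moves after a G0 lift.

; perimeter-only toolpath
G21 ; units = mm
G90 ; absolute positioning
G28 ; home
; layer 1
G0 Z4.80
G0 X18.00 Y9.00
G1 X13.50 Y16.79
G1 X4.50 Y16.79
G1 X0.00 Y9.00
G1 X4.50 Y1.21
G1 X13.50 Y1.21
G1 X18.00 Y9.00
; layer 2
G0 Z9.60
G0 X18.00 Y9.00
G1 X13.50 Y16.79
G1 X4.50 Y16.79
G1 X0.00 Y9.00
G1 X4.50 Y1.21
G1 X13.50 Y1.21
G1 X18.00 Y9.00
; layer 3
G0 Z14.40
G0 X18.00 Y9.00
G1 X13.50 Y16.79
G1 X4.50 Y16.79
G1 X0.00 Y9.00
G1 X4.50 Y1.21
G1 X13.50 Y1.21
G1 X18.00 Y9.00
; layer 4
G0 Z19.20
G0 X18.00 Y9.00
G1 X13.50 Y16.79
G1 X4.50 Y16.79
G1 X0.00 Y9.00
G1 X4.50 Y1.21
G1 X13.50 Y1.21
G1 X18.00 Y9.00
; layer 5
G0 Z24.00
G0 X18.00 Y9.00
G1 X13.50 Y16.79
G1 X4.50 Y16.79
G1 X0.00 Y9.00
G1 X4.50 Y1.21
G1 X13.50 Y1.21
G1 X18.00 Y9.00
M2 ; end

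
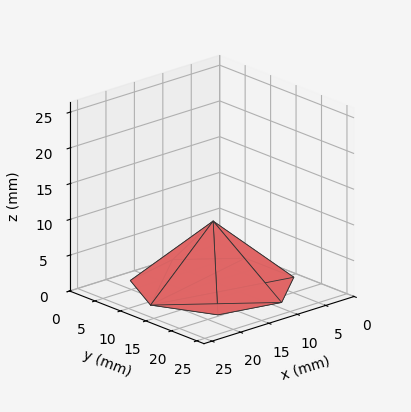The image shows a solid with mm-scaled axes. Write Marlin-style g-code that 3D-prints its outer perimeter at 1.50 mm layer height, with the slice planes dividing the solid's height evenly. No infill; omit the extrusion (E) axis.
Reading the render: the shape is a regular 7-sided pyramid, base circumscribed radius ≈ 11 mm, apex at z ≈ 9 mm (dimensions read to the nearest mm from the axis ticks). For the g-code, the solid's height is divided into equal slices at the stated Δz and each level perimeter traced with G1 moves after a G0 lift.

; perimeter-only toolpath
G21 ; units = mm
G90 ; absolute positioning
G28 ; home
; layer 1
G0 Z1.50
G0 X20.17 Y11.00
G1 X16.72 Y18.17
G1 X8.96 Y19.93
G1 X2.74 Y14.98
G1 X2.74 Y7.03
G1 X8.96 Y2.07
G1 X16.72 Y3.83
G1 X20.17 Y11.00
; layer 2
G0 Z3.00
G0 X18.33 Y11.00
G1 X15.57 Y16.73
G1 X9.37 Y18.15
G1 X4.39 Y14.18
G1 X4.39 Y7.82
G1 X9.37 Y3.85
G1 X15.57 Y5.27
G1 X18.33 Y11.00
; layer 3
G0 Z4.50
G0 X16.50 Y11.00
G1 X14.43 Y15.30
G1 X9.78 Y16.36
G1 X6.04 Y13.38
G1 X6.04 Y8.62
G1 X9.78 Y5.64
G1 X14.43 Y6.70
G1 X16.50 Y11.00
; layer 4
G0 Z6.00
G0 X14.67 Y11.00
G1 X13.29 Y13.87
G1 X10.18 Y14.57
G1 X7.70 Y12.59
G1 X7.70 Y9.41
G1 X10.18 Y7.43
G1 X13.29 Y8.13
G1 X14.67 Y11.00
; layer 5
G0 Z7.50
G0 X12.83 Y11.00
G1 X12.14 Y12.43
G1 X10.59 Y12.79
G1 X9.35 Y11.79
G1 X9.35 Y10.21
G1 X10.59 Y9.21
G1 X12.14 Y9.57
G1 X12.83 Y11.00
M2 ; end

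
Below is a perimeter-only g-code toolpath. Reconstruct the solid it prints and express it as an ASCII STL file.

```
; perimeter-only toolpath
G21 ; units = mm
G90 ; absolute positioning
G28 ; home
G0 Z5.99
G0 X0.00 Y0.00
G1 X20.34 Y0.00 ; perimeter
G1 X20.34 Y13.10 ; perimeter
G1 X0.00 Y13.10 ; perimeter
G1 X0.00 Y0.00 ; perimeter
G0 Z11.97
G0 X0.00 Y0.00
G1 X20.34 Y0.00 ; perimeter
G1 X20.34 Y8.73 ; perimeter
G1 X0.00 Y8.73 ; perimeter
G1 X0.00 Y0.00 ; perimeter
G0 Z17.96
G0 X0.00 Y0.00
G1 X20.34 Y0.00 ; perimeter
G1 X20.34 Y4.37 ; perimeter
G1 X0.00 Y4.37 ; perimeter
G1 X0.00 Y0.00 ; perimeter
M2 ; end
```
solid part
  facet normal 0.0000 0.0000 -1.0000
    outer loop
      vertex 20.34 17.46 0.00
      vertex 20.34 0.00 0.00
      vertex 0.00 0.00 0.00
    endloop
  endfacet
  facet normal 0.0000 0.0000 -1.0000
    outer loop
      vertex 0.00 17.46 0.00
      vertex 20.34 17.46 0.00
      vertex 0.00 0.00 0.00
    endloop
  endfacet
  facet normal 0.0000 -1.0000 0.0000
    outer loop
      vertex 0.00 0.00 0.00
      vertex 20.34 0.00 0.00
      vertex 20.34 0.00 23.94
    endloop
  endfacet
  facet normal 0.0000 -1.0000 0.0000
    outer loop
      vertex 0.00 0.00 0.00
      vertex 20.34 0.00 23.94
      vertex 0.00 0.00 23.94
    endloop
  endfacet
  facet normal 0.0000 0.8079 0.5893
    outer loop
      vertex 0.00 0.00 23.94
      vertex 20.34 0.00 23.94
      vertex 20.34 17.46 0.00
    endloop
  endfacet
  facet normal 0.0000 0.8079 0.5893
    outer loop
      vertex 0.00 0.00 23.94
      vertex 20.34 17.46 0.00
      vertex 0.00 17.46 0.00
    endloop
  endfacet
  facet normal -1.0000 0.0000 0.0000
    outer loop
      vertex 0.00 0.00 23.94
      vertex 0.00 17.46 0.00
      vertex 0.00 0.00 0.00
    endloop
  endfacet
  facet normal 1.0000 0.0000 0.0000
    outer loop
      vertex 20.34 0.00 0.00
      vertex 20.34 17.46 0.00
      vertex 20.34 0.00 23.94
    endloop
  endfacet
endsolid part

The G0 Z moves step by Δz≈5.99 mm. The G1 loops shrink linearly with z, so the solid tapers from its base footprint up to z≈23.9. Closing with a flat bottom cap and the tapered top and triangulating gives 8 facets — a wedge (ramp): 20.3 × 17.5 mm base, rising to 23.9 mm along the y=0 edge and sloping linearly to z=0 at y=17.5.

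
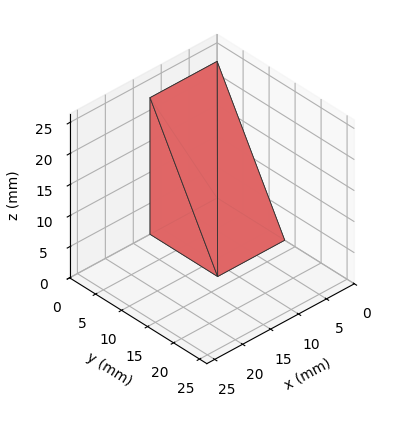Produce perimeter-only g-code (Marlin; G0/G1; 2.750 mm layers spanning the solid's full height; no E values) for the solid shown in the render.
Reading the render: the shape is a wedge (ramp): 12 × 13 mm base, rising to 22 mm along the y=0 edge and sloping linearly to z=0 at y=13 (dimensions read to the nearest mm from the axis ticks). For the g-code, the solid's height is divided into equal slices at the stated Δz and each level perimeter traced with G1 moves after a G0 lift.

; perimeter-only toolpath
G21 ; units = mm
G90 ; absolute positioning
G28 ; home
; layer 1
G0 Z2.750
G0 X0.000 Y0.000
G1 X12.000 Y0.000
G1 X12.000 Y11.375
G1 X0.000 Y11.375
G1 X0.000 Y0.000
; layer 2
G0 Z5.500
G0 X0.000 Y0.000
G1 X12.000 Y0.000
G1 X12.000 Y9.750
G1 X0.000 Y9.750
G1 X0.000 Y0.000
; layer 3
G0 Z8.250
G0 X0.000 Y0.000
G1 X12.000 Y0.000
G1 X12.000 Y8.125
G1 X0.000 Y8.125
G1 X0.000 Y0.000
; layer 4
G0 Z11.000
G0 X0.000 Y0.000
G1 X12.000 Y0.000
G1 X12.000 Y6.500
G1 X0.000 Y6.500
G1 X0.000 Y0.000
; layer 5
G0 Z13.750
G0 X0.000 Y0.000
G1 X12.000 Y0.000
G1 X12.000 Y4.875
G1 X0.000 Y4.875
G1 X0.000 Y0.000
; layer 6
G0 Z16.500
G0 X0.000 Y0.000
G1 X12.000 Y0.000
G1 X12.000 Y3.250
G1 X0.000 Y3.250
G1 X0.000 Y0.000
; layer 7
G0 Z19.250
G0 X0.000 Y0.000
G1 X12.000 Y0.000
G1 X12.000 Y1.625
G1 X0.000 Y1.625
G1 X0.000 Y0.000
M2 ; end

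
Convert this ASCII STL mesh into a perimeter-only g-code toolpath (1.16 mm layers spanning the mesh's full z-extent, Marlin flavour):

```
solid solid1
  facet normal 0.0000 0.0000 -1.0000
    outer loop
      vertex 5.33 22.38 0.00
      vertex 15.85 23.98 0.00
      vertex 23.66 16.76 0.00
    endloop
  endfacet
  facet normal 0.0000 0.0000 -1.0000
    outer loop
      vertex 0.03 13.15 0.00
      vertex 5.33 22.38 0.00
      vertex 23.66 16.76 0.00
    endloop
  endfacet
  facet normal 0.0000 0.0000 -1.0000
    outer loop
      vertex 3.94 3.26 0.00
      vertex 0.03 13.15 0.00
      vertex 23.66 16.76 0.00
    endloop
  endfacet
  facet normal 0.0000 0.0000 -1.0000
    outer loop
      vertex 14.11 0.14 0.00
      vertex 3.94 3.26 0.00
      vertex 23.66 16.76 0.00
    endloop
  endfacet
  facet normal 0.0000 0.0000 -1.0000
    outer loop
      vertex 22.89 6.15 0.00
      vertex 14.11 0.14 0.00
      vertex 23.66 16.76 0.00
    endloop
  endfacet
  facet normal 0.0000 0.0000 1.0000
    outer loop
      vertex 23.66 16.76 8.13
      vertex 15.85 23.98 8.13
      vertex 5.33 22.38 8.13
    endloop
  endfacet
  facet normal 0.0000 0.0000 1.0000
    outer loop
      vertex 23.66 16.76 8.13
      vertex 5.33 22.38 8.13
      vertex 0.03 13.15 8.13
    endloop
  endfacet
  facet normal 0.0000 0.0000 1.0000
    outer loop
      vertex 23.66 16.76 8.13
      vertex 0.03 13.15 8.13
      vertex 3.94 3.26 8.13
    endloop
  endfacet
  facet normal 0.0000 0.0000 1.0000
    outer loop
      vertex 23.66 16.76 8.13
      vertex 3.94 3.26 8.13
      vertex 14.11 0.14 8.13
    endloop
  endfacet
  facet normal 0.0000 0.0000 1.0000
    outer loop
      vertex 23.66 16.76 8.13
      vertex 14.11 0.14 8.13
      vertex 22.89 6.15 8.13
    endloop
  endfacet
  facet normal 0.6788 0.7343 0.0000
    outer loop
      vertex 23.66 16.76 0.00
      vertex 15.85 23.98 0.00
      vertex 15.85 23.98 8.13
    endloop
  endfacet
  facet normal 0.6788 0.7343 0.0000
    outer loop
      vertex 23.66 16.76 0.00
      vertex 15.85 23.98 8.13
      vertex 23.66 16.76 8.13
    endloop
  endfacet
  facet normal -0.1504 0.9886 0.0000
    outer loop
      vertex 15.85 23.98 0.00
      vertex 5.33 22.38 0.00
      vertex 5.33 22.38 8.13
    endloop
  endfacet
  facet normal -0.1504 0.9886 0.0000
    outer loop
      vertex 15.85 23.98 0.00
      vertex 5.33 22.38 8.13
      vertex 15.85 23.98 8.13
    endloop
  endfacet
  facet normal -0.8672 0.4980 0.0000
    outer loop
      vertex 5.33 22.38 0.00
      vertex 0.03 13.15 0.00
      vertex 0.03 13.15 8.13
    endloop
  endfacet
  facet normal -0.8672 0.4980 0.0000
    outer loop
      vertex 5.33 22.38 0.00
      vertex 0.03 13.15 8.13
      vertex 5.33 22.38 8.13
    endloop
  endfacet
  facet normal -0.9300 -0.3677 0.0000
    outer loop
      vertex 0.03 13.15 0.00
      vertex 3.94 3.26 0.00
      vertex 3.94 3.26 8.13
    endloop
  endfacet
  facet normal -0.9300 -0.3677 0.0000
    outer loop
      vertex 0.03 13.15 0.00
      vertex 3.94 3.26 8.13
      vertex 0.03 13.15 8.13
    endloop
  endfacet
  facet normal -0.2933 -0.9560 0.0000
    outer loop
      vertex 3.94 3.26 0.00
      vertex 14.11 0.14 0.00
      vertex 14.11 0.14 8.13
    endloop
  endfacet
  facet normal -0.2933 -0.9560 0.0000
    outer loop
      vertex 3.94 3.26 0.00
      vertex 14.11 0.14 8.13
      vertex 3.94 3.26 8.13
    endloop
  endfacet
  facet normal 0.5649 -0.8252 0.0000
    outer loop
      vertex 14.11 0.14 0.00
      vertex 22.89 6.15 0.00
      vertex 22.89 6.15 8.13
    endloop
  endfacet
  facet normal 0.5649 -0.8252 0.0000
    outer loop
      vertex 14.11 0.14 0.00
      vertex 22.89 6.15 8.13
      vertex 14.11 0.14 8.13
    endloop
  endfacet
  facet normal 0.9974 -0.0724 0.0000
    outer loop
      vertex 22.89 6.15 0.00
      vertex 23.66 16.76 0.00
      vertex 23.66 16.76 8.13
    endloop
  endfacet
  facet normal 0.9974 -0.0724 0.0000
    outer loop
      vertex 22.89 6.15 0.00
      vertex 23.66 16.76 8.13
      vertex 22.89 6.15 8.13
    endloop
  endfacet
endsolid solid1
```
; perimeter-only toolpath
G21 ; units = mm
G90 ; absolute positioning
G28 ; home
; layer 1
G0 Z1.16
G0 X23.66 Y16.76
G1 X15.85 Y23.98
G1 X5.33 Y22.38
G1 X0.03 Y13.15
G1 X3.94 Y3.26
G1 X14.11 Y0.14
G1 X22.89 Y6.15
G1 X23.66 Y16.76
; layer 2
G0 Z2.32
G0 X23.66 Y16.76
G1 X15.85 Y23.98
G1 X5.33 Y22.38
G1 X0.03 Y13.15
G1 X3.94 Y3.26
G1 X14.11 Y0.14
G1 X22.89 Y6.15
G1 X23.66 Y16.76
; layer 3
G0 Z3.48
G0 X23.66 Y16.76
G1 X15.85 Y23.98
G1 X5.33 Y22.38
G1 X0.03 Y13.15
G1 X3.94 Y3.26
G1 X14.11 Y0.14
G1 X22.89 Y6.15
G1 X23.66 Y16.76
; layer 4
G0 Z4.65
G0 X23.66 Y16.76
G1 X15.85 Y23.98
G1 X5.33 Y22.38
G1 X0.03 Y13.15
G1 X3.94 Y3.26
G1 X14.11 Y0.14
G1 X22.89 Y6.15
G1 X23.66 Y16.76
; layer 5
G0 Z5.81
G0 X23.66 Y16.76
G1 X15.85 Y23.98
G1 X5.33 Y22.38
G1 X0.03 Y13.15
G1 X3.94 Y3.26
G1 X14.11 Y0.14
G1 X22.89 Y6.15
G1 X23.66 Y16.76
; layer 6
G0 Z6.97
G0 X23.66 Y16.76
G1 X15.85 Y23.98
G1 X5.33 Y22.38
G1 X0.03 Y13.15
G1 X3.94 Y3.26
G1 X14.11 Y0.14
G1 X22.89 Y6.15
G1 X23.66 Y16.76
; layer 7
G0 Z8.13
G0 X23.66 Y16.76
G1 X15.85 Y23.98
G1 X5.33 Y22.38
G1 X0.03 Y13.15
G1 X3.94 Y3.26
G1 X14.11 Y0.14
G1 X22.89 Y6.15
G1 X23.66 Y16.76
M2 ; end

The solid is a regular 7-sided prism (a cylinder approximated with 7 flat sides), circumscribed radius ≈ 12.3 mm, height ≈ 8.13 mm. Slicing at Δz = 1.16 mm — 7 equal slices spanning the solid's height, so layer i sits at z = i·h/7 — gives 7 non-empty perimeters. Each is a 7-segment closed polygon; G0 lifts to the layer z and rapids to the start vertex, then G1 traces the edges.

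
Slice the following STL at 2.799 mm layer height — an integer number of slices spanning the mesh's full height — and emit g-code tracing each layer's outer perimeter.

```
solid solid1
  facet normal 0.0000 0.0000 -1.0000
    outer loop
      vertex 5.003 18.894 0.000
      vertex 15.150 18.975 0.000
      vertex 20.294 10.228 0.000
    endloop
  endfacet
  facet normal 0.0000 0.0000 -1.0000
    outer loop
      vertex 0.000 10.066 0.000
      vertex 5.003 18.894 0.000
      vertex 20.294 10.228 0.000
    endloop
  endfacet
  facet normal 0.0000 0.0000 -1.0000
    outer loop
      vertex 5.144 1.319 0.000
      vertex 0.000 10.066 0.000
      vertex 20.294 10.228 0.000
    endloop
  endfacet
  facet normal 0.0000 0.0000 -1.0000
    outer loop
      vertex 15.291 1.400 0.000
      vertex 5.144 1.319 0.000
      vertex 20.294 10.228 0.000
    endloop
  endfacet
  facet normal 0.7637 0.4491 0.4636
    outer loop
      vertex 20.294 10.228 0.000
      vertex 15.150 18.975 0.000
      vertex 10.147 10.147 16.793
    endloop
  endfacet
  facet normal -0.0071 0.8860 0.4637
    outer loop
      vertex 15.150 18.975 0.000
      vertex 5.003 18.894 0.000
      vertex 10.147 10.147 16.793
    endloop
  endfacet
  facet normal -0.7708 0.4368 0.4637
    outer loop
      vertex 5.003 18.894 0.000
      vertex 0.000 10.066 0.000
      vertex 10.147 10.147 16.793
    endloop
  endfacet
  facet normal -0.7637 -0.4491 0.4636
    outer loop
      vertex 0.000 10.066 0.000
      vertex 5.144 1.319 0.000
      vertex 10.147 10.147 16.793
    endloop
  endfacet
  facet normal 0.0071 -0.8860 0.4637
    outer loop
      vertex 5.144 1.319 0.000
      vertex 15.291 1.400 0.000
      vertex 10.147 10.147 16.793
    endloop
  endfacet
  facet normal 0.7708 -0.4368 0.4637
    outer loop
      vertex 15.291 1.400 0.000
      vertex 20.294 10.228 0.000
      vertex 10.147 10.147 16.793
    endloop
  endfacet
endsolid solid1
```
; perimeter-only toolpath
G21 ; units = mm
G90 ; absolute positioning
G28 ; home
; layer 1
G0 Z2.799
G0 X18.603 Y10.214
G1 X14.316 Y17.504
G1 X5.860 Y17.436
G1 X1.691 Y10.079
G1 X5.978 Y2.790
G1 X14.434 Y2.858
G1 X18.603 Y10.214
; layer 2
G0 Z5.598
G0 X16.912 Y10.201
G1 X13.482 Y16.032
G1 X6.718 Y15.978
G1 X3.382 Y10.093
G1 X6.812 Y4.262
G1 X13.576 Y4.316
G1 X16.912 Y10.201
; layer 3
G0 Z8.396
G0 X15.221 Y10.188
G1 X12.649 Y14.561
G1 X7.575 Y14.520
G1 X5.074 Y10.107
G1 X7.646 Y5.733
G1 X12.719 Y5.774
G1 X15.221 Y10.188
; layer 4
G0 Z11.195
G0 X13.529 Y10.174
G1 X11.815 Y13.090
G1 X8.432 Y13.063
G1 X6.765 Y10.120
G1 X8.479 Y7.204
G1 X11.862 Y7.231
G1 X13.529 Y10.174
; layer 5
G0 Z13.994
G0 X11.838 Y10.161
G1 X10.981 Y11.618
G1 X9.290 Y11.605
G1 X8.456 Y10.133
G1 X9.313 Y8.676
G1 X11.004 Y8.689
G1 X11.838 Y10.161
M2 ; end

The solid is a regular 6-sided pyramid, base circumscribed radius ≈ 10.1 mm, apex at z ≈ 16.8 mm. Slicing at Δz = 2.799 mm — 6 equal slices spanning the solid's height, so layer i sits at z = i·h/6 — gives 5 non-empty perimeters. Each is a 6-segment closed polygon; G0 lifts to the layer z and rapids to the start vertex, then G1 traces the edges. The cross-section shrinks linearly with z (the slice at the apex is degenerate and omitted).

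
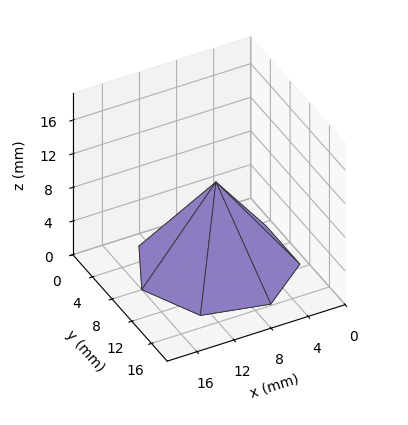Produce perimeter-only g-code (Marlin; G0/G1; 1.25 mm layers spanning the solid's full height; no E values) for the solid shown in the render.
Reading the render: the shape is a regular 7-sided pyramid, base circumscribed radius ≈ 8 mm, apex at z ≈ 10 mm (dimensions read to the nearest mm from the axis ticks). For the g-code, the solid's height is divided into equal slices at the stated Δz and each level perimeter traced with G1 moves after a G0 lift.

; perimeter-only toolpath
G21 ; units = mm
G90 ; absolute positioning
G28 ; home
; layer 1
G0 Z1.25
G0 X15.00 Y8.00
G1 X12.37 Y13.47
G1 X6.44 Y14.83
G1 X1.69 Y11.04
G1 X1.69 Y4.96
G1 X6.44 Y1.18
G1 X12.37 Y2.53
G1 X15.00 Y8.00
; layer 2
G0 Z2.50
G0 X14.00 Y8.00
G1 X11.74 Y12.69
G1 X6.67 Y13.85
G1 X2.59 Y10.60
G1 X2.59 Y5.40
G1 X6.67 Y2.15
G1 X11.74 Y3.31
G1 X14.00 Y8.00
; layer 3
G0 Z3.75
G0 X13.00 Y8.00
G1 X11.12 Y11.91
G1 X6.89 Y12.88
G1 X3.49 Y10.17
G1 X3.49 Y5.83
G1 X6.89 Y3.12
G1 X11.12 Y4.09
G1 X13.00 Y8.00
; layer 4
G0 Z5.00
G0 X12.00 Y8.00
G1 X10.50 Y11.12
G1 X7.11 Y11.90
G1 X4.39 Y9.73
G1 X4.39 Y6.27
G1 X7.11 Y4.10
G1 X10.50 Y4.88
G1 X12.00 Y8.00
; layer 5
G0 Z6.25
G0 X11.00 Y8.00
G1 X9.87 Y10.34
G1 X7.33 Y10.93
G1 X5.30 Y9.30
G1 X5.30 Y6.70
G1 X7.33 Y5.08
G1 X9.87 Y5.66
G1 X11.00 Y8.00
; layer 6
G0 Z7.50
G0 X10.00 Y8.00
G1 X9.25 Y9.56
G1 X7.55 Y9.95
G1 X6.20 Y8.87
G1 X6.20 Y7.13
G1 X7.55 Y6.05
G1 X9.25 Y6.44
G1 X10.00 Y8.00
; layer 7
G0 Z8.75
G0 X9.00 Y8.00
G1 X8.62 Y8.78
G1 X7.78 Y8.97
G1 X7.10 Y8.43
G1 X7.10 Y7.57
G1 X7.78 Y7.03
G1 X8.62 Y7.22
G1 X9.00 Y8.00
M2 ; end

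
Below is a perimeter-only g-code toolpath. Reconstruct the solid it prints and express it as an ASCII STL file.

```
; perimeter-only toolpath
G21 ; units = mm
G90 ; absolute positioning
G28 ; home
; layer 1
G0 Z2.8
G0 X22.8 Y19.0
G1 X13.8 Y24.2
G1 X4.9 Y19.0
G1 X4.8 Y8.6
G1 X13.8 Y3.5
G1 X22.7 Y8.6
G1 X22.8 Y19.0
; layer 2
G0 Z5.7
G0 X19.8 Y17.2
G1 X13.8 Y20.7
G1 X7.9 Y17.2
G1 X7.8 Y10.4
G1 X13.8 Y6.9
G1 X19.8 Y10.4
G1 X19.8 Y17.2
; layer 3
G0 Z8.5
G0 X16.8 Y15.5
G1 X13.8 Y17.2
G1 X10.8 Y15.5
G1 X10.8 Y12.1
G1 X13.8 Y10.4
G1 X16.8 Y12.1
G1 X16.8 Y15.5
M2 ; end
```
solid part
  facet normal 0.0000 0.0000 -1.0000
    outer loop
      vertex 1.9 20.7 0.0
      vertex 13.8 27.6 0.0
      vertex 25.8 20.7 0.0
    endloop
  endfacet
  facet normal 0.0000 0.0000 -1.0000
    outer loop
      vertex 1.8 6.9 0.0
      vertex 1.9 20.7 0.0
      vertex 25.8 20.7 0.0
    endloop
  endfacet
  facet normal 0.0000 0.0000 -1.0000
    outer loop
      vertex 13.8 0.0 0.0
      vertex 1.8 6.9 0.0
      vertex 25.8 20.7 0.0
    endloop
  endfacet
  facet normal 0.0000 0.0000 -1.0000
    outer loop
      vertex 25.7 6.9 0.0
      vertex 13.8 0.0 0.0
      vertex 25.8 20.7 0.0
    endloop
  endfacet
  facet normal 0.3423 0.5953 0.7270
    outer loop
      vertex 25.8 20.7 0.0
      vertex 13.8 27.6 0.0
      vertex 13.8 13.8 11.3
    endloop
  endfacet
  facet normal -0.3448 0.5947 0.7263
    outer loop
      vertex 13.8 27.6 0.0
      vertex 1.9 20.7 0.0
      vertex 13.8 13.8 11.3
    endloop
  endfacet
  facet normal -0.6871 0.0050 0.7266
    outer loop
      vertex 1.9 20.7 0.0
      vertex 1.8 6.9 0.0
      vertex 13.8 13.8 11.3
    endloop
  endfacet
  facet normal -0.3423 -0.5953 0.7270
    outer loop
      vertex 1.8 6.9 0.0
      vertex 13.8 0.0 0.0
      vertex 13.8 13.8 11.3
    endloop
  endfacet
  facet normal 0.3448 -0.5947 0.7263
    outer loop
      vertex 13.8 0.0 0.0
      vertex 25.7 6.9 0.0
      vertex 13.8 13.8 11.3
    endloop
  endfacet
  facet normal 0.6871 -0.0050 0.7266
    outer loop
      vertex 25.7 6.9 0.0
      vertex 25.8 20.7 0.0
      vertex 13.8 13.8 11.3
    endloop
  endfacet
endsolid part

The G0 Z moves step by Δz≈2.8 mm. The G1 loops shrink linearly with z, so the solid tapers from its base footprint up to z≈11.3. Closing with a flat bottom cap and the tapered top and triangulating gives 10 facets — a regular 6-sided pyramid, base circumscribed radius ≈ 13.8 mm, apex at z ≈ 11.3 mm.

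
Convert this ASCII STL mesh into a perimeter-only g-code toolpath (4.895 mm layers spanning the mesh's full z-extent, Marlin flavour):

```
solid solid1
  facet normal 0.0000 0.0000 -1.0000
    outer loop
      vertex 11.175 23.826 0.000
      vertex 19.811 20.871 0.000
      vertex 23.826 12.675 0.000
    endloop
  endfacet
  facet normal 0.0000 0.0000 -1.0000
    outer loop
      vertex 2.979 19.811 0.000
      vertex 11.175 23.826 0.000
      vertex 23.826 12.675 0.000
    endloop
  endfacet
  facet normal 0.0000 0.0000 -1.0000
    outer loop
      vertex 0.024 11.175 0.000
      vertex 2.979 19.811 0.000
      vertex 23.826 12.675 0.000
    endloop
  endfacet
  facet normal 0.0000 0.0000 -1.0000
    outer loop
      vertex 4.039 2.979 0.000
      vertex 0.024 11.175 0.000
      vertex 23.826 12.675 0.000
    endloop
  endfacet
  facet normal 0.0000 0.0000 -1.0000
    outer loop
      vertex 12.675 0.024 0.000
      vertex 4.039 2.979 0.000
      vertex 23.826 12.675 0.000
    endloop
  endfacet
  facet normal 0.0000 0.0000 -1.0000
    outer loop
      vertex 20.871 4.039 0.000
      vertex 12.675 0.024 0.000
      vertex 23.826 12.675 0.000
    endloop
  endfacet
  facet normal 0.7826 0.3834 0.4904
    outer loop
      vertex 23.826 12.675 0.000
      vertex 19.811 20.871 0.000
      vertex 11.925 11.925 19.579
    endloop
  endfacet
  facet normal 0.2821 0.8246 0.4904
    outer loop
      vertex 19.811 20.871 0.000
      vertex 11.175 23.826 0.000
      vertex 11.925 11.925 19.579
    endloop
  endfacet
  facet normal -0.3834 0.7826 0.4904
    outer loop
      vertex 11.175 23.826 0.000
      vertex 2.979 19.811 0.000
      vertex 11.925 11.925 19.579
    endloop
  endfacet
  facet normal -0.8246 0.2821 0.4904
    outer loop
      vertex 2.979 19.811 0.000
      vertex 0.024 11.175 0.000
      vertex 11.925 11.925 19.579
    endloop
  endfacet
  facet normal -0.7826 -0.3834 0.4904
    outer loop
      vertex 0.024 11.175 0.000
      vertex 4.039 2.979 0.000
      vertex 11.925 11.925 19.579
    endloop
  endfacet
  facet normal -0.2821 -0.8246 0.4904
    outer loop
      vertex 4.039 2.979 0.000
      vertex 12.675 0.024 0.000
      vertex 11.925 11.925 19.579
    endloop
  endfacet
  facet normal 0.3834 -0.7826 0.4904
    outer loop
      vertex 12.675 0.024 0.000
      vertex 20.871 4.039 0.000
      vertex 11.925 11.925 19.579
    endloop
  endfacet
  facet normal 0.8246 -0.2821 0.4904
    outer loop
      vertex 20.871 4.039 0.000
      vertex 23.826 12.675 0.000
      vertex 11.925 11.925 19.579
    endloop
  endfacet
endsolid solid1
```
; perimeter-only toolpath
G21 ; units = mm
G90 ; absolute positioning
G28 ; home
; layer 1
G0 Z4.895
G0 X20.851 Y12.488
G1 X17.840 Y18.634
G1 X11.363 Y20.851
G1 X5.216 Y17.840
G1 X2.999 Y11.363
G1 X6.011 Y5.216
G1 X12.488 Y2.999
G1 X18.634 Y6.011
G1 X20.851 Y12.488
; layer 2
G0 Z9.790
G0 X17.876 Y12.300
G1 X15.868 Y16.398
G1 X11.550 Y17.876
G1 X7.452 Y15.868
G1 X5.974 Y11.550
G1 X7.982 Y7.452
G1 X12.300 Y5.974
G1 X16.398 Y7.982
G1 X17.876 Y12.300
; layer 3
G0 Z14.684
G0 X14.900 Y12.113
G1 X13.897 Y14.162
G1 X11.738 Y14.900
G1 X9.689 Y13.897
G1 X8.950 Y11.738
G1 X9.954 Y9.689
G1 X12.113 Y8.950
G1 X14.162 Y9.954
G1 X14.900 Y12.113
M2 ; end

The solid is a regular 8-sided pyramid, base circumscribed radius ≈ 11.9 mm, apex at z ≈ 19.6 mm. Slicing at Δz = 4.895 mm — 4 equal slices spanning the solid's height, so layer i sits at z = i·h/4 — gives 3 non-empty perimeters. Each is a 8-segment closed polygon; G0 lifts to the layer z and rapids to the start vertex, then G1 traces the edges. The cross-section shrinks linearly with z (the slice at the apex is degenerate and omitted).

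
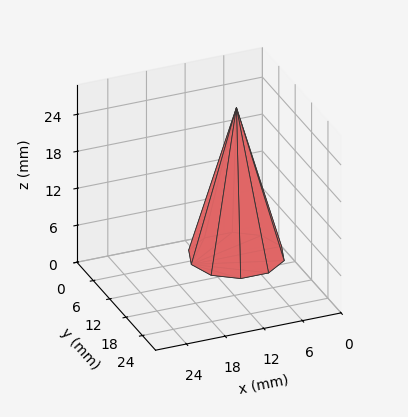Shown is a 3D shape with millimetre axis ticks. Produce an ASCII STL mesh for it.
Reading the render: the shape is a regular 10-sided pyramid, base circumscribed radius ≈ 7 mm, apex at z ≈ 24 mm (dimensions read to the nearest mm from the axis ticks). For the STL, each face is triangulated and given an outward normal.

solid part
  facet normal 0.0000 0.0000 -1.0000
    outer loop
      vertex 9.163 13.657 0.000
      vertex 12.663 11.114 0.000
      vertex 14.000 7.000 0.000
    endloop
  endfacet
  facet normal 0.0000 0.0000 -1.0000
    outer loop
      vertex 4.837 13.657 0.000
      vertex 9.163 13.657 0.000
      vertex 14.000 7.000 0.000
    endloop
  endfacet
  facet normal 0.0000 0.0000 -1.0000
    outer loop
      vertex 1.337 11.114 0.000
      vertex 4.837 13.657 0.000
      vertex 14.000 7.000 0.000
    endloop
  endfacet
  facet normal 0.0000 0.0000 -1.0000
    outer loop
      vertex 0.000 7.000 0.000
      vertex 1.337 11.114 0.000
      vertex 14.000 7.000 0.000
    endloop
  endfacet
  facet normal 0.0000 0.0000 -1.0000
    outer loop
      vertex 1.337 2.886 0.000
      vertex 0.000 7.000 0.000
      vertex 14.000 7.000 0.000
    endloop
  endfacet
  facet normal 0.0000 0.0000 -1.0000
    outer loop
      vertex 4.837 0.343 0.000
      vertex 1.337 2.886 0.000
      vertex 14.000 7.000 0.000
    endloop
  endfacet
  facet normal 0.0000 0.0000 -1.0000
    outer loop
      vertex 9.163 0.343 0.000
      vertex 4.837 0.343 0.000
      vertex 14.000 7.000 0.000
    endloop
  endfacet
  facet normal 0.0000 0.0000 -1.0000
    outer loop
      vertex 12.663 2.886 0.000
      vertex 9.163 0.343 0.000
      vertex 14.000 7.000 0.000
    endloop
  endfacet
  facet normal 0.9164 0.2978 0.2673
    outer loop
      vertex 14.000 7.000 0.000
      vertex 12.663 11.114 0.000
      vertex 7.000 7.000 24.000
    endloop
  endfacet
  facet normal 0.5664 0.7796 0.2673
    outer loop
      vertex 12.663 11.114 0.000
      vertex 9.163 13.657 0.000
      vertex 7.000 7.000 24.000
    endloop
  endfacet
  facet normal 0.0000 0.9636 0.2673
    outer loop
      vertex 9.163 13.657 0.000
      vertex 4.837 13.657 0.000
      vertex 7.000 7.000 24.000
    endloop
  endfacet
  facet normal -0.5664 0.7796 0.2673
    outer loop
      vertex 4.837 13.657 0.000
      vertex 1.337 11.114 0.000
      vertex 7.000 7.000 24.000
    endloop
  endfacet
  facet normal -0.9164 0.2978 0.2673
    outer loop
      vertex 1.337 11.114 0.000
      vertex 0.000 7.000 0.000
      vertex 7.000 7.000 24.000
    endloop
  endfacet
  facet normal -0.9164 -0.2978 0.2673
    outer loop
      vertex 0.000 7.000 0.000
      vertex 1.337 2.886 0.000
      vertex 7.000 7.000 24.000
    endloop
  endfacet
  facet normal -0.5664 -0.7796 0.2673
    outer loop
      vertex 1.337 2.886 0.000
      vertex 4.837 0.343 0.000
      vertex 7.000 7.000 24.000
    endloop
  endfacet
  facet normal 0.0000 -0.9636 0.2673
    outer loop
      vertex 4.837 0.343 0.000
      vertex 9.163 0.343 0.000
      vertex 7.000 7.000 24.000
    endloop
  endfacet
  facet normal 0.5664 -0.7796 0.2673
    outer loop
      vertex 9.163 0.343 0.000
      vertex 12.663 2.886 0.000
      vertex 7.000 7.000 24.000
    endloop
  endfacet
  facet normal 0.9164 -0.2978 0.2673
    outer loop
      vertex 12.663 2.886 0.000
      vertex 14.000 7.000 0.000
      vertex 7.000 7.000 24.000
    endloop
  endfacet
endsolid part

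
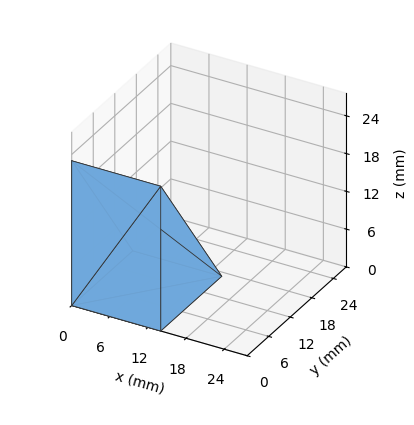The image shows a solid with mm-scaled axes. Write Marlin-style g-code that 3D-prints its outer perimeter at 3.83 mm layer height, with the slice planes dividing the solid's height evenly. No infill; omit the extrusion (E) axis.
Reading the render: the shape is a wedge (ramp): 14 × 17 mm base, rising to 23 mm along the y=0 edge and sloping linearly to z=0 at y=17 (dimensions read to the nearest mm from the axis ticks). For the g-code, the solid's height is divided into equal slices at the stated Δz and each level perimeter traced with G1 moves after a G0 lift.

; perimeter-only toolpath
G21 ; units = mm
G90 ; absolute positioning
G28 ; home
; layer 1
G0 Z3.83
G0 X0.00 Y0.00
G1 X14.00 Y0.00
G1 X14.00 Y14.17
G1 X0.00 Y14.17
G1 X0.00 Y0.00
; layer 2
G0 Z7.67
G0 X0.00 Y0.00
G1 X14.00 Y0.00
G1 X14.00 Y11.33
G1 X0.00 Y11.33
G1 X0.00 Y0.00
; layer 3
G0 Z11.50
G0 X0.00 Y0.00
G1 X14.00 Y0.00
G1 X14.00 Y8.50
G1 X0.00 Y8.50
G1 X0.00 Y0.00
; layer 4
G0 Z15.33
G0 X0.00 Y0.00
G1 X14.00 Y0.00
G1 X14.00 Y5.67
G1 X0.00 Y5.67
G1 X0.00 Y0.00
; layer 5
G0 Z19.17
G0 X0.00 Y0.00
G1 X14.00 Y0.00
G1 X14.00 Y2.83
G1 X0.00 Y2.83
G1 X0.00 Y0.00
M2 ; end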